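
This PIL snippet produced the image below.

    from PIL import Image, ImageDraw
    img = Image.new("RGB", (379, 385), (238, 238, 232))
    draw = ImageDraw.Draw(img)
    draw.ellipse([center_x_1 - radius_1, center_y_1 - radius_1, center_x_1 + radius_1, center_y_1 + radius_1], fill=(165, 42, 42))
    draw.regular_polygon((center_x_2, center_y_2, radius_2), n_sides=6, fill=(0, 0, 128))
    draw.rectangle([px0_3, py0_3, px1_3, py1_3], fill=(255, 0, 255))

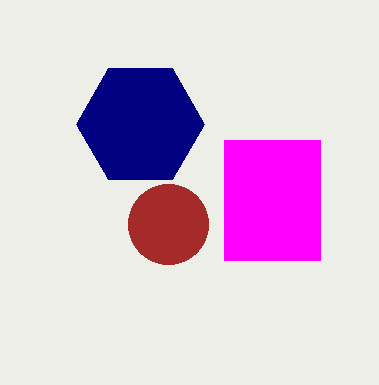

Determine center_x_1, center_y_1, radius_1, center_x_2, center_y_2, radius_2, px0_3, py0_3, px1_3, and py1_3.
center_x_1 = 168
center_y_1 = 224
radius_1 = 40
center_x_2 = 140
center_y_2 = 124
radius_2 = 64
px0_3 = 224
py0_3 = 140
px1_3 = 320
py1_3 = 260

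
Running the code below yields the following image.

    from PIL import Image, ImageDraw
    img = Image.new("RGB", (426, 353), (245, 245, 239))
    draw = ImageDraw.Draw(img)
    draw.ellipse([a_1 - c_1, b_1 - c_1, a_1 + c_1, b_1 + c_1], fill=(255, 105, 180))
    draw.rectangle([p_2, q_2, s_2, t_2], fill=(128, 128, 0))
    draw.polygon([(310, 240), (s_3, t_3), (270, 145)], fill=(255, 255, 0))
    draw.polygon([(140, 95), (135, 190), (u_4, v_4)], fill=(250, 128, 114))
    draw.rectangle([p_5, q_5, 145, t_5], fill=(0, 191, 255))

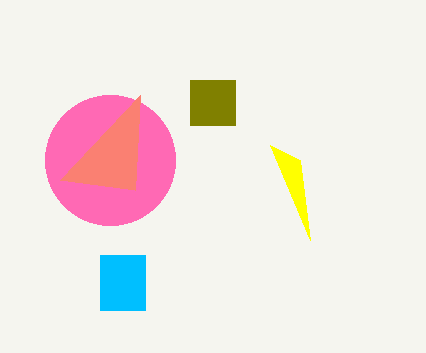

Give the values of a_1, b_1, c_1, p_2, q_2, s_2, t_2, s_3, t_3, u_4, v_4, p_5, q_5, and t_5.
a_1 = 110; b_1 = 160; c_1 = 65; p_2 = 190; q_2 = 80; s_2 = 235; t_2 = 125; s_3 = 300; t_3 = 160; u_4 = 60; v_4 = 180; p_5 = 100; q_5 = 255; t_5 = 310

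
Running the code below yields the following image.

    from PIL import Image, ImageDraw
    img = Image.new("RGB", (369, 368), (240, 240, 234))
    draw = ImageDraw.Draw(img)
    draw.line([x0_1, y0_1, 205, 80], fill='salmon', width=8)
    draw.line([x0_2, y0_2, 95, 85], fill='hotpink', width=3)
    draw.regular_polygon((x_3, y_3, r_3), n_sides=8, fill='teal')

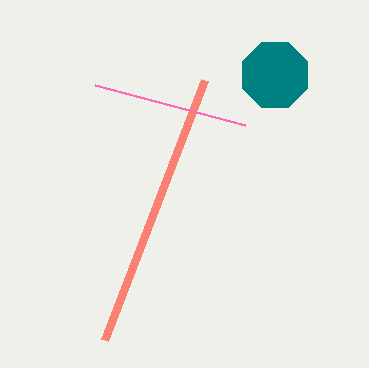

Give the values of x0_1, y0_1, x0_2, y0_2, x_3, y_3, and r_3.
x0_1 = 105
y0_1 = 340
x0_2 = 245
y0_2 = 125
x_3 = 275
y_3 = 75
r_3 = 35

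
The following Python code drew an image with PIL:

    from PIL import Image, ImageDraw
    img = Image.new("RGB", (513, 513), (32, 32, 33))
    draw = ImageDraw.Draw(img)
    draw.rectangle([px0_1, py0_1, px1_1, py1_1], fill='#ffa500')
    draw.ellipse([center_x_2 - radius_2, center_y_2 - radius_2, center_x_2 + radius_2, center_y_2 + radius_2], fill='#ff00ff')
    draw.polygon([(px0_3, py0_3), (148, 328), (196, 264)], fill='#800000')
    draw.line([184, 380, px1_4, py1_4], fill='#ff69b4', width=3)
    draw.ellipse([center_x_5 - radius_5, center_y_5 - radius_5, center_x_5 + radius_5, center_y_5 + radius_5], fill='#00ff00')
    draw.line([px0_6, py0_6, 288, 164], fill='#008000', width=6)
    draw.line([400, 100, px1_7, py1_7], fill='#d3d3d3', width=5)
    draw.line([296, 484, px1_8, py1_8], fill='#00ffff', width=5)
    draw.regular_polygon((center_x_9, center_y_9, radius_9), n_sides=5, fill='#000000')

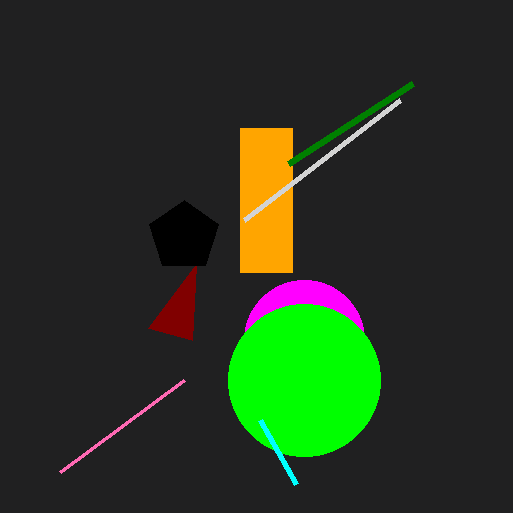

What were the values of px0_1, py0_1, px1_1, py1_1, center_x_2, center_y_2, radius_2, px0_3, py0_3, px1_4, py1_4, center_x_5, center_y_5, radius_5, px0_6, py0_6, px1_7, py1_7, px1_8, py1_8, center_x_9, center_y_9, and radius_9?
px0_1 = 240; py0_1 = 128; px1_1 = 292; py1_1 = 272; center_x_2 = 304; center_y_2 = 340; radius_2 = 60; px0_3 = 192; py0_3 = 340; px1_4 = 60; py1_4 = 472; center_x_5 = 304; center_y_5 = 380; radius_5 = 76; px0_6 = 412; py0_6 = 84; px1_7 = 244; py1_7 = 220; px1_8 = 260; py1_8 = 420; center_x_9 = 184; center_y_9 = 236; radius_9 = 36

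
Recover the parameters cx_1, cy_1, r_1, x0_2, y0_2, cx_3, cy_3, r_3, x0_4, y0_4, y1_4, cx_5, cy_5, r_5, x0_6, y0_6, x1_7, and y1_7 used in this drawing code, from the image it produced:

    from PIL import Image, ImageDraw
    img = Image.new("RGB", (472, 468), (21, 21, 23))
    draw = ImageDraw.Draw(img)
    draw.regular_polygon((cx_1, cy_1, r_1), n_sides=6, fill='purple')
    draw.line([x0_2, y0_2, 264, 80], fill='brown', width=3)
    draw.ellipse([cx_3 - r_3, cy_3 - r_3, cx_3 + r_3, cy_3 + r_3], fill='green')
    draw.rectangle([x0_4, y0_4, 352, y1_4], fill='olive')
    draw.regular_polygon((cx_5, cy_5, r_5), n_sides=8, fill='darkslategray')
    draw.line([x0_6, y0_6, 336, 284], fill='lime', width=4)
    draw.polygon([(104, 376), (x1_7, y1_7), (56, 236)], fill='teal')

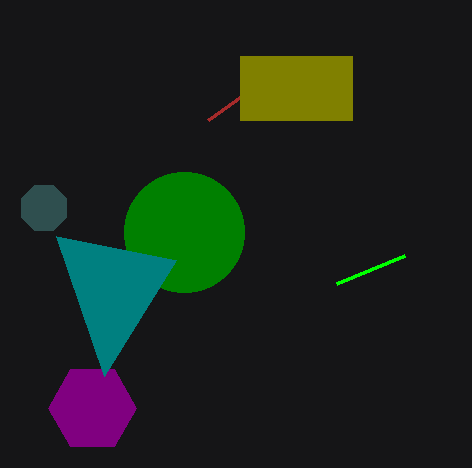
cx_1 = 92
cy_1 = 408
r_1 = 44
x0_2 = 208
y0_2 = 120
cx_3 = 184
cy_3 = 232
r_3 = 60
x0_4 = 240
y0_4 = 56
y1_4 = 120
cx_5 = 44
cy_5 = 208
r_5 = 24
x0_6 = 404
y0_6 = 256
x1_7 = 176
y1_7 = 260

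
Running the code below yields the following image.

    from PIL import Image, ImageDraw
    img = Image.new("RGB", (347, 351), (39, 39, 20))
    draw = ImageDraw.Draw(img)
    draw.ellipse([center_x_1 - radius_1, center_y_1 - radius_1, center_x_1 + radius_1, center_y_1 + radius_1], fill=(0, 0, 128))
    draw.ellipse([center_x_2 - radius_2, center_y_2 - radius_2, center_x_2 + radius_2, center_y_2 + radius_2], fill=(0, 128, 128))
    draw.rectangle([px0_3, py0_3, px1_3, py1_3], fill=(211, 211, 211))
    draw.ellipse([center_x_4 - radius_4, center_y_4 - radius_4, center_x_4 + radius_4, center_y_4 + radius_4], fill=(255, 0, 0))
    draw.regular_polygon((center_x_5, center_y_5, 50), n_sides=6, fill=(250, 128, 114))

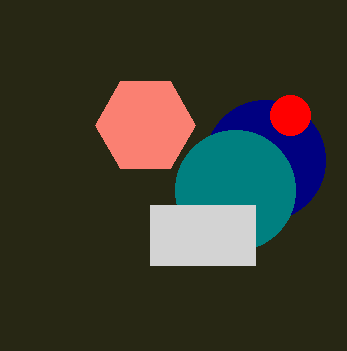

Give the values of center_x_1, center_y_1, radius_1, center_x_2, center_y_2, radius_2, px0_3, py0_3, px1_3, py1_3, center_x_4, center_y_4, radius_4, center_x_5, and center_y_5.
center_x_1 = 265; center_y_1 = 160; radius_1 = 60; center_x_2 = 235; center_y_2 = 190; radius_2 = 60; px0_3 = 150; py0_3 = 205; px1_3 = 255; py1_3 = 265; center_x_4 = 290; center_y_4 = 115; radius_4 = 20; center_x_5 = 145; center_y_5 = 125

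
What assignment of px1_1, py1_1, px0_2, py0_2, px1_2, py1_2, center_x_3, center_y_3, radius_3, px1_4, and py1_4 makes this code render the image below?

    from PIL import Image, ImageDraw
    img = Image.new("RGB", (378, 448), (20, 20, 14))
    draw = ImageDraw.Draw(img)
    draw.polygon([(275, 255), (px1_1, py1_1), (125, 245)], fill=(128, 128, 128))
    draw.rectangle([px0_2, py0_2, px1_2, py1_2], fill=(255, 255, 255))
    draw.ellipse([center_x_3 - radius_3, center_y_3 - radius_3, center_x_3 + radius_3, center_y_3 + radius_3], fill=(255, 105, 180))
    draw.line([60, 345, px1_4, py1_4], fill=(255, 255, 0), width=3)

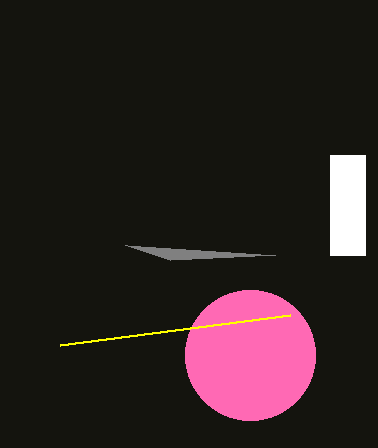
px1_1 = 170, py1_1 = 260, px0_2 = 330, py0_2 = 155, px1_2 = 365, py1_2 = 255, center_x_3 = 250, center_y_3 = 355, radius_3 = 65, px1_4 = 290, py1_4 = 315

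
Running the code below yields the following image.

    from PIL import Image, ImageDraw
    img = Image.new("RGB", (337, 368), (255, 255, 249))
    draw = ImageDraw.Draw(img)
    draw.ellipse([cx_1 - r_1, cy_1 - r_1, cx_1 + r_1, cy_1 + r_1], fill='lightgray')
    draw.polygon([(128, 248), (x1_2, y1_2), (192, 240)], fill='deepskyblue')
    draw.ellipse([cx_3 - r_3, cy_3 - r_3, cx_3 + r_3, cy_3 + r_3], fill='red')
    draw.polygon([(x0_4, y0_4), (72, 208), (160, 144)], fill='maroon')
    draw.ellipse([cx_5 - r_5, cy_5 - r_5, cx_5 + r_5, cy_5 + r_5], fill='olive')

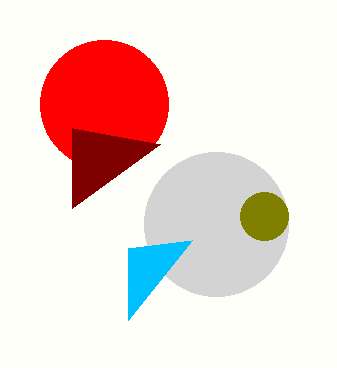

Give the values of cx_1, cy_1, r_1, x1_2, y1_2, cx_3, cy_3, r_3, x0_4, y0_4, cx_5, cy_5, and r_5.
cx_1 = 216
cy_1 = 224
r_1 = 72
x1_2 = 128
y1_2 = 320
cx_3 = 104
cy_3 = 104
r_3 = 64
x0_4 = 72
y0_4 = 128
cx_5 = 264
cy_5 = 216
r_5 = 24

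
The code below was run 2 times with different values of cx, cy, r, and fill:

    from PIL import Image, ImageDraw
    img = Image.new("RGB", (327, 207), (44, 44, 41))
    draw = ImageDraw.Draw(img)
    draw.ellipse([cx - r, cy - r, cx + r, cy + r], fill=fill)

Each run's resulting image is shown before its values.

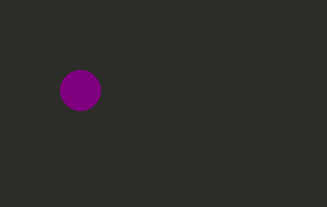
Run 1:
cx = 80
cy = 90
r = 20
fill = 'purple'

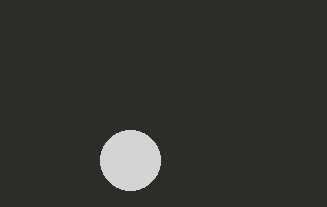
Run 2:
cx = 130
cy = 160
r = 30
fill = 'lightgray'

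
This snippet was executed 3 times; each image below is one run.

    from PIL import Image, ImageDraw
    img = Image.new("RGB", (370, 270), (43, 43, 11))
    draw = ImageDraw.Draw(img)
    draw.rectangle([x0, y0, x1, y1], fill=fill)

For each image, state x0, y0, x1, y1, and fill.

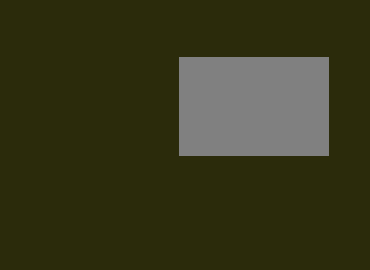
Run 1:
x0 = 179
y0 = 57
x1 = 328
y1 = 155
fill = 'gray'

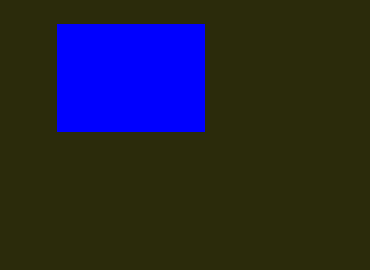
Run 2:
x0 = 57; y0 = 24; x1 = 204; y1 = 131; fill = 'blue'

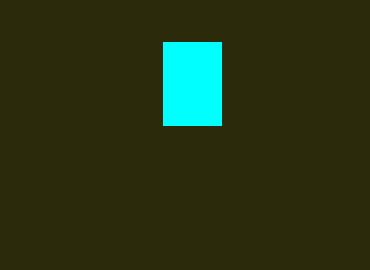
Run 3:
x0 = 163; y0 = 42; x1 = 221; y1 = 125; fill = 'cyan'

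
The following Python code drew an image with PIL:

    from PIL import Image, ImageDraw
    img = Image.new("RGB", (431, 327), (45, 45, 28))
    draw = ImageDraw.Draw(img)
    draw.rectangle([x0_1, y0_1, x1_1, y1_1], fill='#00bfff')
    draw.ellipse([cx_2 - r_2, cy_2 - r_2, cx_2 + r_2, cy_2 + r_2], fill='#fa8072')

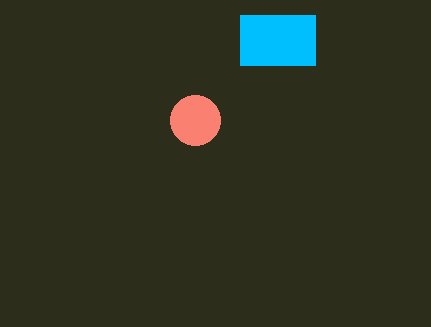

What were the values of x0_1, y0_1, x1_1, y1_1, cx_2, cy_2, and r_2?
x0_1 = 240
y0_1 = 15
x1_1 = 315
y1_1 = 65
cx_2 = 195
cy_2 = 120
r_2 = 25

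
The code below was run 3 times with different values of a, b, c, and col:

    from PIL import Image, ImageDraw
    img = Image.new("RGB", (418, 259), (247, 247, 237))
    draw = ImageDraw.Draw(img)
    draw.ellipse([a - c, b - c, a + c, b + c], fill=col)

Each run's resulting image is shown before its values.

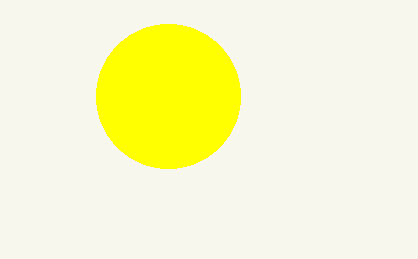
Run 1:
a = 168, b = 96, c = 72, col = 'yellow'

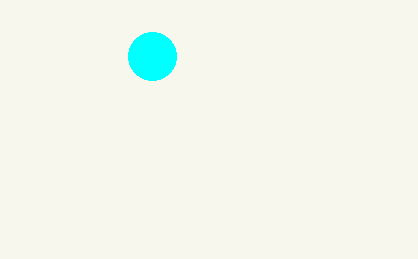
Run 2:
a = 152; b = 56; c = 24; col = 'cyan'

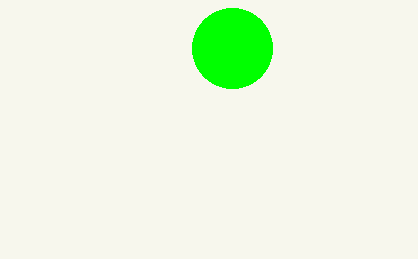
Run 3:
a = 232
b = 48
c = 40
col = 'lime'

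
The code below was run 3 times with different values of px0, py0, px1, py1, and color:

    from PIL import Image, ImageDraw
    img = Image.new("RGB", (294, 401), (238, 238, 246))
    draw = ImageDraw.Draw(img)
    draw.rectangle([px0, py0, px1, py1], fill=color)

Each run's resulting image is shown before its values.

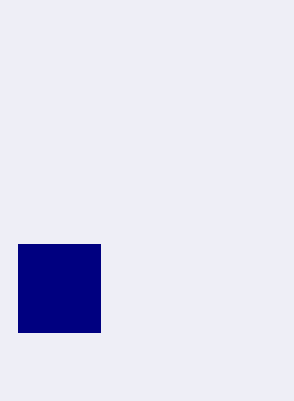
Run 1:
px0 = 18, py0 = 244, px1 = 100, py1 = 332, color = 'navy'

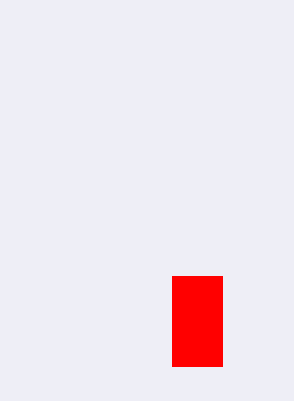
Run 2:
px0 = 172
py0 = 276
px1 = 222
py1 = 366
color = 'red'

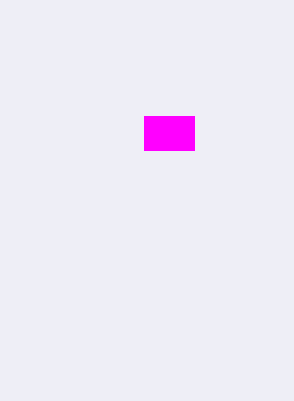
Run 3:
px0 = 144; py0 = 116; px1 = 194; py1 = 150; color = 'magenta'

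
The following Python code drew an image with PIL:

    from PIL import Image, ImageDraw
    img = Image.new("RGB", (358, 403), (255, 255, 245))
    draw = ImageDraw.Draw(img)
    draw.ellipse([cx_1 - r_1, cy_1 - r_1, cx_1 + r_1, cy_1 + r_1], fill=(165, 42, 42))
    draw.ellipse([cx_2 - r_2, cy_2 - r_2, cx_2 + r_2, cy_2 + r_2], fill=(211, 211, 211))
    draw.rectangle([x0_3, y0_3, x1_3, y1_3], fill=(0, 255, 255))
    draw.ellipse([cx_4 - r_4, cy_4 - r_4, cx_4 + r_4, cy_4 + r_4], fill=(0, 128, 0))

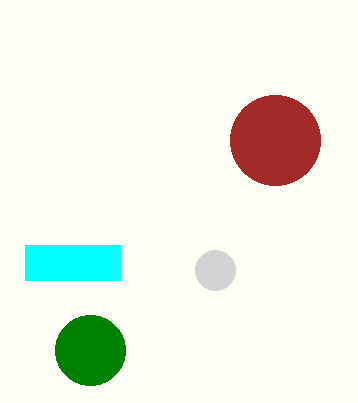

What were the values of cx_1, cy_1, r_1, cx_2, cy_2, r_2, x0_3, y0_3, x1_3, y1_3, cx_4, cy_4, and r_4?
cx_1 = 275
cy_1 = 140
r_1 = 45
cx_2 = 215
cy_2 = 270
r_2 = 20
x0_3 = 25
y0_3 = 245
x1_3 = 120
y1_3 = 280
cx_4 = 90
cy_4 = 350
r_4 = 35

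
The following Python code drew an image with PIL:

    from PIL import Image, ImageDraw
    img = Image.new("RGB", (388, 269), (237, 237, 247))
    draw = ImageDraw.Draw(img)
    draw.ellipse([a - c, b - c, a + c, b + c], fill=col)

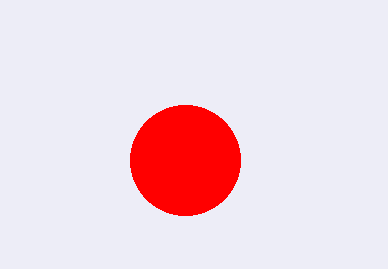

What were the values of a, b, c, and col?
a = 185, b = 160, c = 55, col = 'red'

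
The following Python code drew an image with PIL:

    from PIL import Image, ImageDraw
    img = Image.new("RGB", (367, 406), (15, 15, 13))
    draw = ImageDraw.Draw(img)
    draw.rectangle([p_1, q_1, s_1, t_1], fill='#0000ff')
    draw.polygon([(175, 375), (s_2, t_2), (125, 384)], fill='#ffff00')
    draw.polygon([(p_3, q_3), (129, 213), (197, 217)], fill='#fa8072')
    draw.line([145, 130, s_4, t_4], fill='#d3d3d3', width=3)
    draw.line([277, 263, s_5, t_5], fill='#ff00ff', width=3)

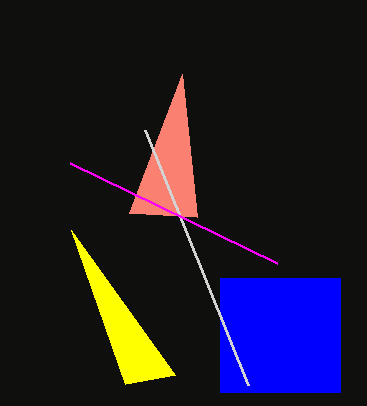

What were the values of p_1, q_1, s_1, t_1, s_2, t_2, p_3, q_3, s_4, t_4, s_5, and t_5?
p_1 = 220; q_1 = 278; s_1 = 340; t_1 = 392; s_2 = 71; t_2 = 230; p_3 = 182; q_3 = 74; s_4 = 248; t_4 = 385; s_5 = 70; t_5 = 163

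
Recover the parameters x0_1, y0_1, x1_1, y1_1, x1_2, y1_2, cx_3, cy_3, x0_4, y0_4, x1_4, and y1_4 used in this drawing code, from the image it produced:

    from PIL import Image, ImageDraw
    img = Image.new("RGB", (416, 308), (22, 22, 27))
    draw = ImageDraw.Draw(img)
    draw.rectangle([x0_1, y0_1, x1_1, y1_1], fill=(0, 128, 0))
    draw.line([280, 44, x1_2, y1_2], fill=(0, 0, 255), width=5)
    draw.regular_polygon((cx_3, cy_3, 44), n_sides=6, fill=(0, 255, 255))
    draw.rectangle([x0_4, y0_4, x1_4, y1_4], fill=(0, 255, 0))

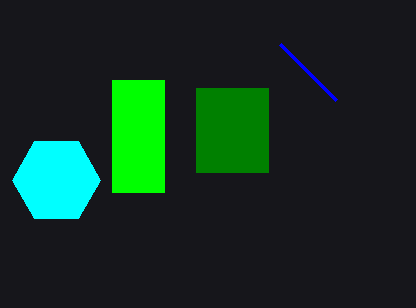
x0_1 = 196
y0_1 = 88
x1_1 = 268
y1_1 = 172
x1_2 = 336
y1_2 = 100
cx_3 = 56
cy_3 = 180
x0_4 = 112
y0_4 = 80
x1_4 = 164
y1_4 = 192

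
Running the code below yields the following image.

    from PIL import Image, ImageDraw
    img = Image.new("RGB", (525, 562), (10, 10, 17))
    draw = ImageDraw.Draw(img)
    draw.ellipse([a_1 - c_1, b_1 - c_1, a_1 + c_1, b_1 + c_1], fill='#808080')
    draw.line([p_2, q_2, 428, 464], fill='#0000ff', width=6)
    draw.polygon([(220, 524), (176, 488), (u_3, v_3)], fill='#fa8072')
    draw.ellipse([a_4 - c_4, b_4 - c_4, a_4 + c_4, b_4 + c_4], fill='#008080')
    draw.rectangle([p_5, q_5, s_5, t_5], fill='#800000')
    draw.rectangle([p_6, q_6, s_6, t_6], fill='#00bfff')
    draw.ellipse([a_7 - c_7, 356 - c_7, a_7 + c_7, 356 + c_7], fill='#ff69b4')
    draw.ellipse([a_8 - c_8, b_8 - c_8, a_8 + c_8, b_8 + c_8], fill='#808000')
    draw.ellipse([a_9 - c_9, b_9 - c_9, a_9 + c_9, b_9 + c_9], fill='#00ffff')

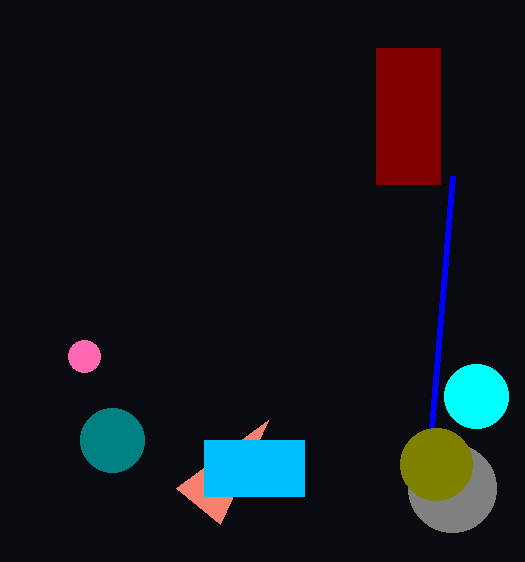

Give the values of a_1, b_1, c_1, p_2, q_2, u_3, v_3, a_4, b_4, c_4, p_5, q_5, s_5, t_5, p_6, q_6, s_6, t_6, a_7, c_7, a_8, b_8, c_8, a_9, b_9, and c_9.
a_1 = 452, b_1 = 488, c_1 = 44, p_2 = 452, q_2 = 176, u_3 = 268, v_3 = 420, a_4 = 112, b_4 = 440, c_4 = 32, p_5 = 376, q_5 = 48, s_5 = 440, t_5 = 184, p_6 = 204, q_6 = 440, s_6 = 304, t_6 = 496, a_7 = 84, c_7 = 16, a_8 = 436, b_8 = 464, c_8 = 36, a_9 = 476, b_9 = 396, c_9 = 32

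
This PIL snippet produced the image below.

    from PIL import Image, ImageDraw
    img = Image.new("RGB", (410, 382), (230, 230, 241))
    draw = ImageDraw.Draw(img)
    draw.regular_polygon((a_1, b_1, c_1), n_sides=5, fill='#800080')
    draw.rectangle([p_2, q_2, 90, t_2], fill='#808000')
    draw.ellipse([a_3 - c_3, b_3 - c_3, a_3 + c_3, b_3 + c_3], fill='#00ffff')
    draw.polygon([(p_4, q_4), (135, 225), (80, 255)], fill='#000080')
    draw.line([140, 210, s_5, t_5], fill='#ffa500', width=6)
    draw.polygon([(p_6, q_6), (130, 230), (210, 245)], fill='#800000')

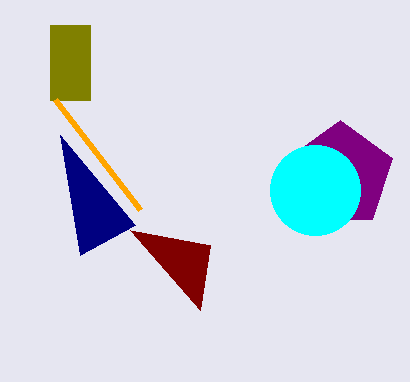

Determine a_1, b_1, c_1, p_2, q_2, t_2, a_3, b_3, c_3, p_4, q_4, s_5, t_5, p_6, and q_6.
a_1 = 340; b_1 = 175; c_1 = 55; p_2 = 50; q_2 = 25; t_2 = 100; a_3 = 315; b_3 = 190; c_3 = 45; p_4 = 60; q_4 = 135; s_5 = 55; t_5 = 100; p_6 = 200; q_6 = 310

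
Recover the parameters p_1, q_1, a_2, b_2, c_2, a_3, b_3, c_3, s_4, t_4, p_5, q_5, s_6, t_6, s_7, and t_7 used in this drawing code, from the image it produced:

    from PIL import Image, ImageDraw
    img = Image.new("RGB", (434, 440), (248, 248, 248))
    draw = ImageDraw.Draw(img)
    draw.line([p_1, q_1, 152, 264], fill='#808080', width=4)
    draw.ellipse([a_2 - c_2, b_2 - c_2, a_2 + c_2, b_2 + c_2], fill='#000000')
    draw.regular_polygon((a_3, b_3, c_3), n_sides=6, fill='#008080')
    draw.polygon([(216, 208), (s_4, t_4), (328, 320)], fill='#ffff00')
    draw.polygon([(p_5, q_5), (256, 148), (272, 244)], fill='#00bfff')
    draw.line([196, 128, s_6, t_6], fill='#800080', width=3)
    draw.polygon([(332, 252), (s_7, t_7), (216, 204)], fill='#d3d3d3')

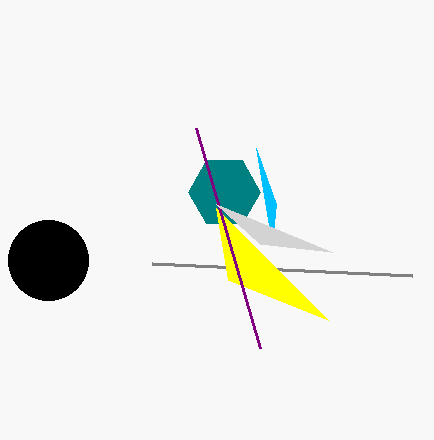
p_1 = 412
q_1 = 276
a_2 = 48
b_2 = 260
c_2 = 40
a_3 = 224
b_3 = 192
c_3 = 36
s_4 = 228
t_4 = 280
p_5 = 276
q_5 = 204
s_6 = 260
t_6 = 348
s_7 = 260
t_7 = 244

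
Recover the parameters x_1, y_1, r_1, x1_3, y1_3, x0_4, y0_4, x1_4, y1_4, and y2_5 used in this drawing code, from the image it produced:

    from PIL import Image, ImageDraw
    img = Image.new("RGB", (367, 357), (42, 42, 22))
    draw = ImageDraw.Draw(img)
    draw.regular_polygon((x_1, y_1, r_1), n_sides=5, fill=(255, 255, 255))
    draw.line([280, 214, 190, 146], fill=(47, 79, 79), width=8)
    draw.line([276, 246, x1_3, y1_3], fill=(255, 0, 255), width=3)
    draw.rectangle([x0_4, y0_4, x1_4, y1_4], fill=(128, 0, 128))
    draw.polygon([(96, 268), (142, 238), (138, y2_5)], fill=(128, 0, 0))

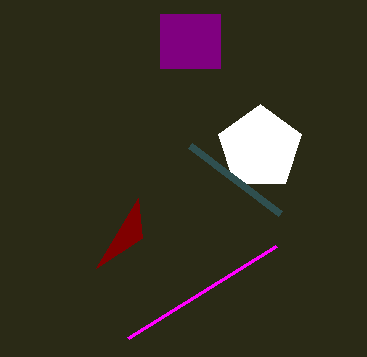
x_1 = 260
y_1 = 148
r_1 = 44
x1_3 = 128
y1_3 = 338
x0_4 = 160
y0_4 = 14
x1_4 = 220
y1_4 = 68
y2_5 = 198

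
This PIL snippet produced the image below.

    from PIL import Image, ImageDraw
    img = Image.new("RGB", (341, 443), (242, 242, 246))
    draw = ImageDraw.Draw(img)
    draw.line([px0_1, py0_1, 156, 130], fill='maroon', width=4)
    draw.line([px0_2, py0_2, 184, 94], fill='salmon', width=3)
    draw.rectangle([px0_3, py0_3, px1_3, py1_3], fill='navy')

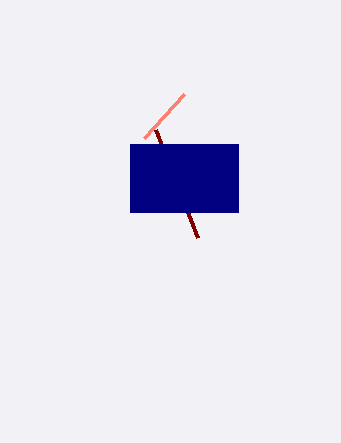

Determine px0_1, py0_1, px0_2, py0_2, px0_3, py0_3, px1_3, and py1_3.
px0_1 = 198
py0_1 = 238
px0_2 = 144
py0_2 = 138
px0_3 = 130
py0_3 = 144
px1_3 = 238
py1_3 = 212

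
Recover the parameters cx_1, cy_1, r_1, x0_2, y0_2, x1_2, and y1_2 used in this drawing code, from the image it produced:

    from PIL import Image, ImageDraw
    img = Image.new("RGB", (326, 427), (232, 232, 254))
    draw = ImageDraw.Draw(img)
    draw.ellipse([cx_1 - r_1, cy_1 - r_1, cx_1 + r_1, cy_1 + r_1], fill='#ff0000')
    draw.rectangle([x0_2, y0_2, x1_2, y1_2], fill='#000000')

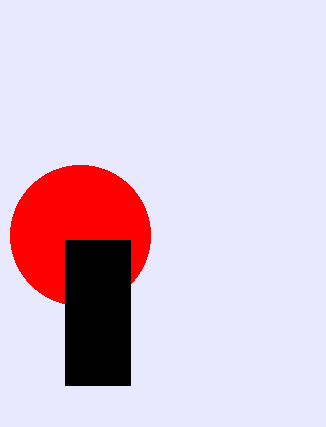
cx_1 = 80, cy_1 = 235, r_1 = 70, x0_2 = 65, y0_2 = 240, x1_2 = 130, y1_2 = 385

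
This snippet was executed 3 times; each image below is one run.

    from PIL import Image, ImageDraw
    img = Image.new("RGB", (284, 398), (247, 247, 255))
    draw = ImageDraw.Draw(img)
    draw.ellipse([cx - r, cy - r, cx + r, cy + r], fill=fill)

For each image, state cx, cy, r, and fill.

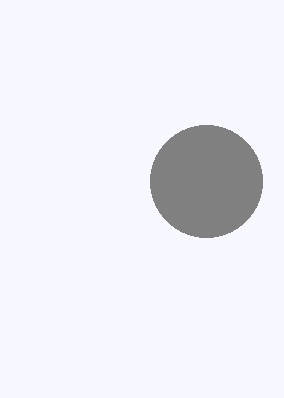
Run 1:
cx = 206
cy = 181
r = 56
fill = 'gray'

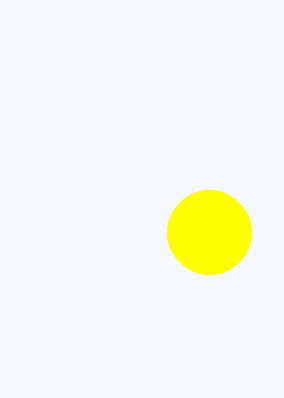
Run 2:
cx = 209; cy = 232; r = 42; fill = 'yellow'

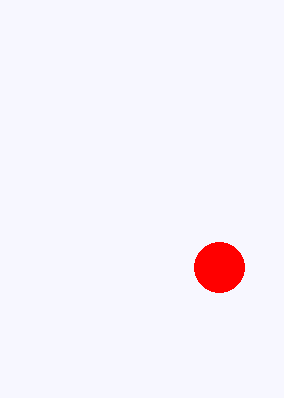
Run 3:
cx = 219; cy = 267; r = 25; fill = 'red'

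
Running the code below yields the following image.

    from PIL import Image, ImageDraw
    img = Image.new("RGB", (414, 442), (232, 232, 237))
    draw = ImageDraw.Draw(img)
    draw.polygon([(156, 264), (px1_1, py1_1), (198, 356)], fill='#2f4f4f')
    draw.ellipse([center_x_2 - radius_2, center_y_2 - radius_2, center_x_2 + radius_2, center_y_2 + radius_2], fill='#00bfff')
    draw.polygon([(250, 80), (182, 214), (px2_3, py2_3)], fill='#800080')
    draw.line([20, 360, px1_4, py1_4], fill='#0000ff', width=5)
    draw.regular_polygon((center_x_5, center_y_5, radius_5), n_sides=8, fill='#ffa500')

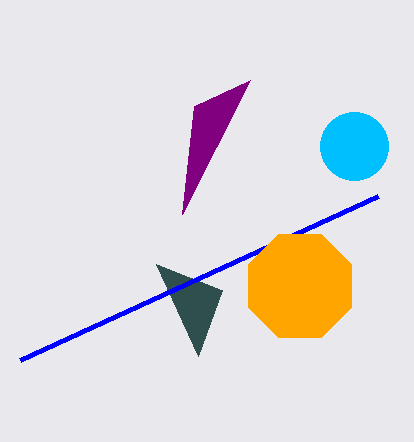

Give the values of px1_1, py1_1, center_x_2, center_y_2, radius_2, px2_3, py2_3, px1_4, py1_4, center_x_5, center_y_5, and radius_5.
px1_1 = 222
py1_1 = 290
center_x_2 = 354
center_y_2 = 146
radius_2 = 34
px2_3 = 194
py2_3 = 106
px1_4 = 378
py1_4 = 196
center_x_5 = 300
center_y_5 = 286
radius_5 = 56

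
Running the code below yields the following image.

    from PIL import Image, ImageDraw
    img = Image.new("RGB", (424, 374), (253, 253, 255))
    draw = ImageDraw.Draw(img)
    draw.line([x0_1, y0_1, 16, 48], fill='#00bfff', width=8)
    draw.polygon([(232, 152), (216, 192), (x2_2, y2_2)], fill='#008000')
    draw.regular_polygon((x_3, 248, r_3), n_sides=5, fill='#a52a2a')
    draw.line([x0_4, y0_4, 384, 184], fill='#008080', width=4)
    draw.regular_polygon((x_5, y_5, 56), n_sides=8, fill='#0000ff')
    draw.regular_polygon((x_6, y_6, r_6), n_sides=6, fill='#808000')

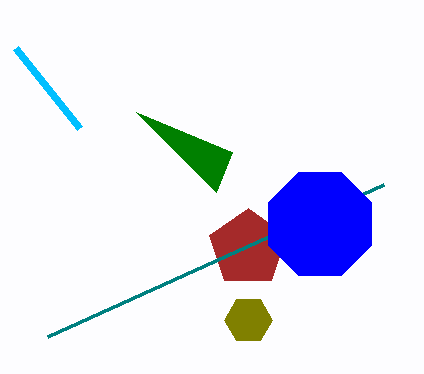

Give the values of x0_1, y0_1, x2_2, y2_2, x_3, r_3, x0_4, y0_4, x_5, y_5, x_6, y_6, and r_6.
x0_1 = 80, y0_1 = 128, x2_2 = 136, y2_2 = 112, x_3 = 248, r_3 = 40, x0_4 = 48, y0_4 = 336, x_5 = 320, y_5 = 224, x_6 = 248, y_6 = 320, r_6 = 24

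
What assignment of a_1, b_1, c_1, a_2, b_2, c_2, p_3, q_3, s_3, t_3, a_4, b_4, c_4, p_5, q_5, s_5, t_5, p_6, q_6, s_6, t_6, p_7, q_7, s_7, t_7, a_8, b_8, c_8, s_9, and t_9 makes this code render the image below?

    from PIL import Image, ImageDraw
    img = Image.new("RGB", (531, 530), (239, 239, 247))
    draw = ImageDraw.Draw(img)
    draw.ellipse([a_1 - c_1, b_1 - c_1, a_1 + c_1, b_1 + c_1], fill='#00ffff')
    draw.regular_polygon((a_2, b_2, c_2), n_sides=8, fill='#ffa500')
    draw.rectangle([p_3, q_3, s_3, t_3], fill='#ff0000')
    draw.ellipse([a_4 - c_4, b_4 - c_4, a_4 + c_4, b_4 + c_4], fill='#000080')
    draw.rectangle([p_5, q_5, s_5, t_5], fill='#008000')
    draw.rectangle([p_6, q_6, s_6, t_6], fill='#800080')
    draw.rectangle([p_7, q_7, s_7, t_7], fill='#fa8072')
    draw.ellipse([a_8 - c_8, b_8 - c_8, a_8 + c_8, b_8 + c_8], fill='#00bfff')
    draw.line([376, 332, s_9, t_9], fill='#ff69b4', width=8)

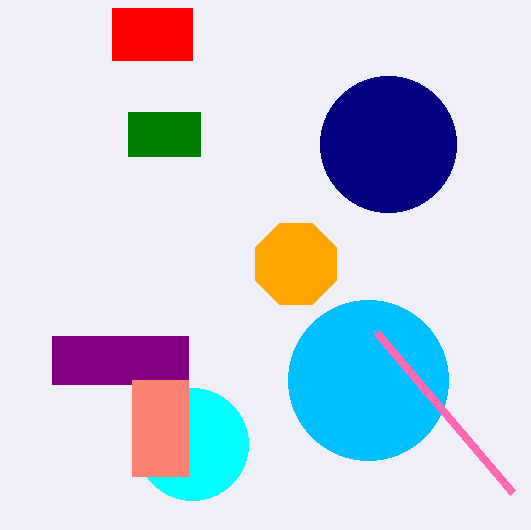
a_1 = 192; b_1 = 444; c_1 = 56; a_2 = 296; b_2 = 264; c_2 = 44; p_3 = 112; q_3 = 8; s_3 = 192; t_3 = 60; a_4 = 388; b_4 = 144; c_4 = 68; p_5 = 128; q_5 = 112; s_5 = 200; t_5 = 156; p_6 = 52; q_6 = 336; s_6 = 188; t_6 = 384; p_7 = 132; q_7 = 380; s_7 = 188; t_7 = 476; a_8 = 368; b_8 = 380; c_8 = 80; s_9 = 512; t_9 = 492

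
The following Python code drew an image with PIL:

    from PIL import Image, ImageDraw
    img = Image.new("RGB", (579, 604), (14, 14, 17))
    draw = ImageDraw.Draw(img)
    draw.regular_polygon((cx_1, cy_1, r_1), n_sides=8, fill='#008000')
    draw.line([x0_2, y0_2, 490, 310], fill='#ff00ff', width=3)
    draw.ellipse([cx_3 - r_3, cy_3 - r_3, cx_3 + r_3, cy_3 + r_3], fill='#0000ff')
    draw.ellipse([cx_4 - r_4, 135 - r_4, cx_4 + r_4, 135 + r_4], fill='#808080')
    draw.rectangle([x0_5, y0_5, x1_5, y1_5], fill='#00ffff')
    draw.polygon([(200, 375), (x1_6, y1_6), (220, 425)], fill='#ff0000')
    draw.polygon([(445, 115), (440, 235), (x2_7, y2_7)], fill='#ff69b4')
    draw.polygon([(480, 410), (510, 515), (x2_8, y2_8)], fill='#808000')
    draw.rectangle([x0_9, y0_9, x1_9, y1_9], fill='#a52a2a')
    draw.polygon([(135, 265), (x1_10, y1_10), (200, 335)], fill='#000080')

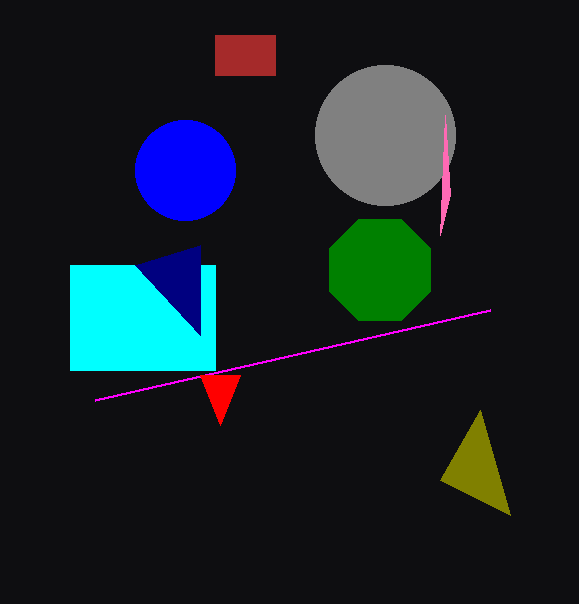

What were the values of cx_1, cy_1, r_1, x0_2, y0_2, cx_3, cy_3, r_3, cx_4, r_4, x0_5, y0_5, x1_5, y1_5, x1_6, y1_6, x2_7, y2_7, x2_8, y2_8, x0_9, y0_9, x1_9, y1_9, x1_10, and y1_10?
cx_1 = 380, cy_1 = 270, r_1 = 55, x0_2 = 95, y0_2 = 400, cx_3 = 185, cy_3 = 170, r_3 = 50, cx_4 = 385, r_4 = 70, x0_5 = 70, y0_5 = 265, x1_5 = 215, y1_5 = 370, x1_6 = 240, y1_6 = 375, x2_7 = 450, y2_7 = 195, x2_8 = 440, y2_8 = 480, x0_9 = 215, y0_9 = 35, x1_9 = 275, y1_9 = 75, x1_10 = 200, y1_10 = 245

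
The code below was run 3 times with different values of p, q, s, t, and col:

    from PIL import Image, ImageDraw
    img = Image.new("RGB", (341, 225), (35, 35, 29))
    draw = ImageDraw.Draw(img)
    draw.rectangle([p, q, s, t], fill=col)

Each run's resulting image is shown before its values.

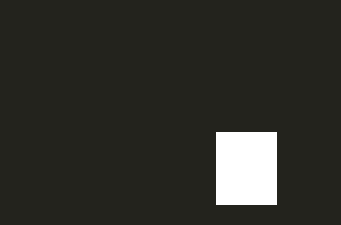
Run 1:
p = 216, q = 132, s = 276, t = 204, col = 'white'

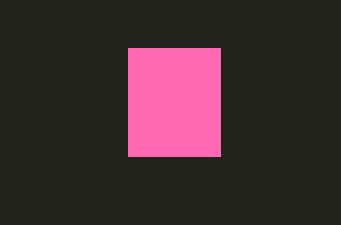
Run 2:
p = 128
q = 48
s = 220
t = 156
col = 'hotpink'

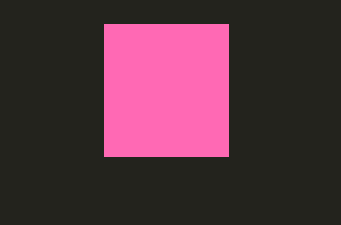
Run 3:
p = 104; q = 24; s = 228; t = 156; col = 'hotpink'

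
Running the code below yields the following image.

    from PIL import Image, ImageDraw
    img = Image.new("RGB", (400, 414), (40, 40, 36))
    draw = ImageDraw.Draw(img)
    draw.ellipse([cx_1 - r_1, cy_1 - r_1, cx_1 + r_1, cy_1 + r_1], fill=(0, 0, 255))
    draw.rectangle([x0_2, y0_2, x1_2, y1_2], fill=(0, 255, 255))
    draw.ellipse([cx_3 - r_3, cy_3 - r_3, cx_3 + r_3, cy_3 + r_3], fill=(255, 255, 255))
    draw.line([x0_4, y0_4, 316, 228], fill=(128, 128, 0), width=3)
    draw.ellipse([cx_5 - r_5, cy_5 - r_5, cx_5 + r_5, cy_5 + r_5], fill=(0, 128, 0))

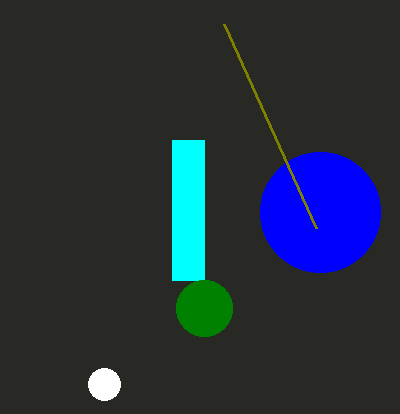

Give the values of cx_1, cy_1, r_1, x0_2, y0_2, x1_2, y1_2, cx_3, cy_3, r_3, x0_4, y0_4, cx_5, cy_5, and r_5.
cx_1 = 320
cy_1 = 212
r_1 = 60
x0_2 = 172
y0_2 = 140
x1_2 = 204
y1_2 = 280
cx_3 = 104
cy_3 = 384
r_3 = 16
x0_4 = 224
y0_4 = 24
cx_5 = 204
cy_5 = 308
r_5 = 28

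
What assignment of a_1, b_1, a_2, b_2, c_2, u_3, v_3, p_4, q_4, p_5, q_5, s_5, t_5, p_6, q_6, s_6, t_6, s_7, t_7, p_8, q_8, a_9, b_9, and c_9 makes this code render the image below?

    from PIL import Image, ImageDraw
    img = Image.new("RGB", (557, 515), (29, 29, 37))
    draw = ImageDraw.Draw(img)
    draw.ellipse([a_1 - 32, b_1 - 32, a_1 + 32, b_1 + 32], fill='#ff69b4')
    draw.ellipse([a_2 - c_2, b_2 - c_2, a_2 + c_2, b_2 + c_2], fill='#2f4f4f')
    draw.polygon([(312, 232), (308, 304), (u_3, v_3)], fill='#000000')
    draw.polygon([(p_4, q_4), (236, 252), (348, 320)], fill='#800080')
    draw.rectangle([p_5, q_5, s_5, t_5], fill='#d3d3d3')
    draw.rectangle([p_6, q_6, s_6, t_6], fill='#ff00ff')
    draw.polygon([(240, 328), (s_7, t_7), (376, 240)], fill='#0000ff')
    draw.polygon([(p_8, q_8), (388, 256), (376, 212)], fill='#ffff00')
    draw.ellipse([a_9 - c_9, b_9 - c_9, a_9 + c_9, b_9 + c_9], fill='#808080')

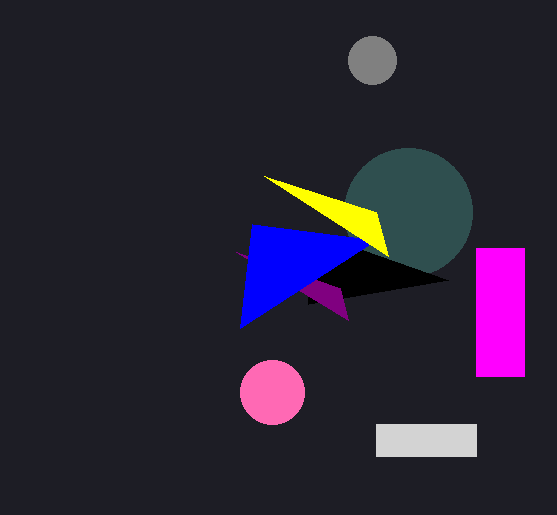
a_1 = 272, b_1 = 392, a_2 = 408, b_2 = 212, c_2 = 64, u_3 = 448, v_3 = 280, p_4 = 340, q_4 = 288, p_5 = 376, q_5 = 424, s_5 = 476, t_5 = 456, p_6 = 476, q_6 = 248, s_6 = 524, t_6 = 376, s_7 = 252, t_7 = 224, p_8 = 264, q_8 = 176, a_9 = 372, b_9 = 60, c_9 = 24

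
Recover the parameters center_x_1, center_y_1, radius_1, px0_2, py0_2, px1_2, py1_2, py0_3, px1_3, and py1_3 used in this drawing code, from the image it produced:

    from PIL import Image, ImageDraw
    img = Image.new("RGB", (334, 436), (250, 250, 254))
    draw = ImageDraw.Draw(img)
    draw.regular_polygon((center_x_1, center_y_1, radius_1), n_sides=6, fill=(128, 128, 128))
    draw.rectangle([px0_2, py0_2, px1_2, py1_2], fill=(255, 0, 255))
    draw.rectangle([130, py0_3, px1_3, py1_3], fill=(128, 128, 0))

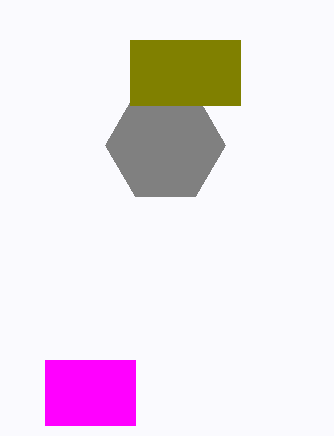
center_x_1 = 165, center_y_1 = 145, radius_1 = 60, px0_2 = 45, py0_2 = 360, px1_2 = 135, py1_2 = 425, py0_3 = 40, px1_3 = 240, py1_3 = 105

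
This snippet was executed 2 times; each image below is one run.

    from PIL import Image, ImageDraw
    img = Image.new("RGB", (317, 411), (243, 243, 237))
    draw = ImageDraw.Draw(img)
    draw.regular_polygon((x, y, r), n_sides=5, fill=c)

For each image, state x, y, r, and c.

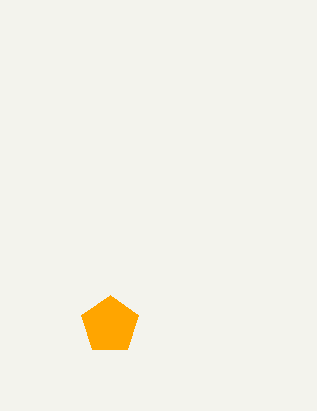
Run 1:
x = 110
y = 325
r = 30
c = 'orange'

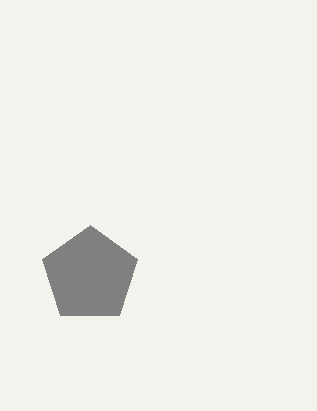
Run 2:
x = 90, y = 275, r = 50, c = 'gray'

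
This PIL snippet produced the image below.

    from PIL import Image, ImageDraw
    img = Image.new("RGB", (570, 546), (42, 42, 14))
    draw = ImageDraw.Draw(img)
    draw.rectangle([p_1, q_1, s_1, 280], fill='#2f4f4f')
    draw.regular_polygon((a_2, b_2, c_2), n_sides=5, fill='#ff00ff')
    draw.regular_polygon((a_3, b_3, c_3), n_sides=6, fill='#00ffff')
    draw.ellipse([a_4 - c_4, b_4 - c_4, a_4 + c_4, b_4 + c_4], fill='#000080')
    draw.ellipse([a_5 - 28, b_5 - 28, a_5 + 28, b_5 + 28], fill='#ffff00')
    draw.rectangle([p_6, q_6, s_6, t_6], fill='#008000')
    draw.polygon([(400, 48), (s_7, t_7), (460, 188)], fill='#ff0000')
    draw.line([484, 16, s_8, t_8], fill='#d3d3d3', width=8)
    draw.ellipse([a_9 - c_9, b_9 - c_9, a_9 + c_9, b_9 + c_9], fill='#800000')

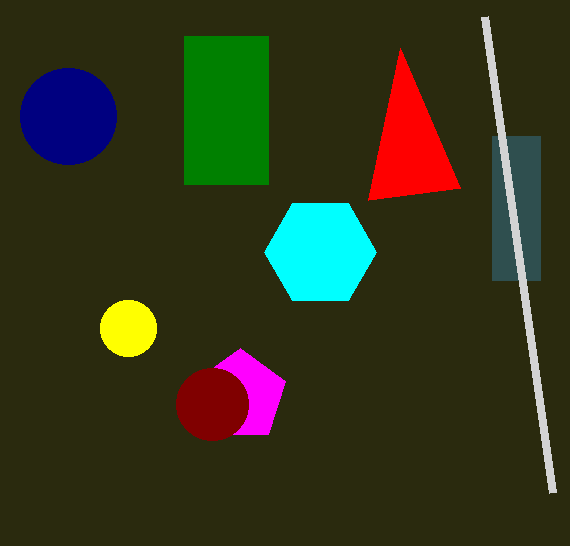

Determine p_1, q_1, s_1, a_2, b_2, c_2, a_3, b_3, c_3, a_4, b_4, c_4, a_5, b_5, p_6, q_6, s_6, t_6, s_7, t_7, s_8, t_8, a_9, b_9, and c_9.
p_1 = 492
q_1 = 136
s_1 = 540
a_2 = 240
b_2 = 396
c_2 = 48
a_3 = 320
b_3 = 252
c_3 = 56
a_4 = 68
b_4 = 116
c_4 = 48
a_5 = 128
b_5 = 328
p_6 = 184
q_6 = 36
s_6 = 268
t_6 = 184
s_7 = 368
t_7 = 200
s_8 = 552
t_8 = 492
a_9 = 212
b_9 = 404
c_9 = 36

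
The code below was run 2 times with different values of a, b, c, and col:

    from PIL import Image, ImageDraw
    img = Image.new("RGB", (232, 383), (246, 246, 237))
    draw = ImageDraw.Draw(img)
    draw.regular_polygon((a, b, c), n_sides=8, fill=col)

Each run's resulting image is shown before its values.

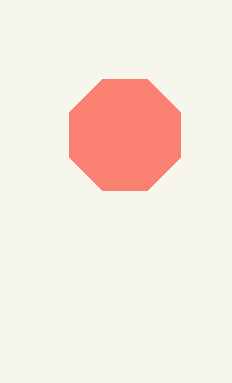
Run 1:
a = 125, b = 135, c = 60, col = 'salmon'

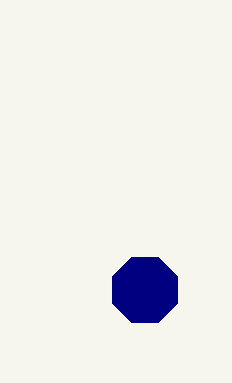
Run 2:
a = 145; b = 290; c = 35; col = 'navy'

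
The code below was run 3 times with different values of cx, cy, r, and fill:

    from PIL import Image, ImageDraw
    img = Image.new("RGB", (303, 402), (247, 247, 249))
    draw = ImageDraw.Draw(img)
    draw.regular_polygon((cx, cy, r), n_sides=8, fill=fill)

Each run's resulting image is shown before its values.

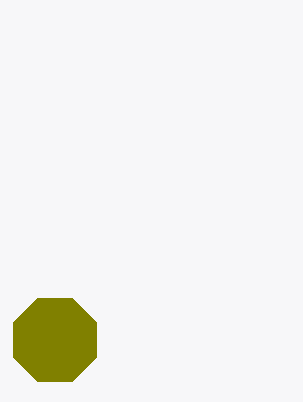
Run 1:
cx = 55
cy = 340
r = 45
fill = 'olive'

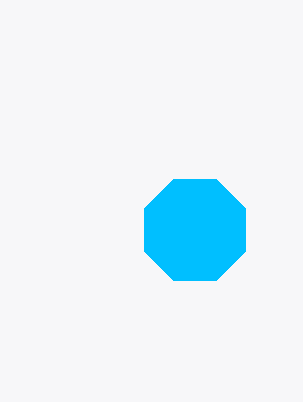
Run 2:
cx = 195; cy = 230; r = 55; fill = 'deepskyblue'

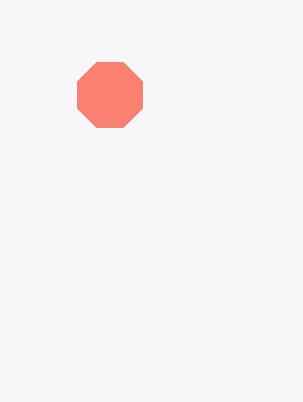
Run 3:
cx = 110; cy = 95; r = 35; fill = 'salmon'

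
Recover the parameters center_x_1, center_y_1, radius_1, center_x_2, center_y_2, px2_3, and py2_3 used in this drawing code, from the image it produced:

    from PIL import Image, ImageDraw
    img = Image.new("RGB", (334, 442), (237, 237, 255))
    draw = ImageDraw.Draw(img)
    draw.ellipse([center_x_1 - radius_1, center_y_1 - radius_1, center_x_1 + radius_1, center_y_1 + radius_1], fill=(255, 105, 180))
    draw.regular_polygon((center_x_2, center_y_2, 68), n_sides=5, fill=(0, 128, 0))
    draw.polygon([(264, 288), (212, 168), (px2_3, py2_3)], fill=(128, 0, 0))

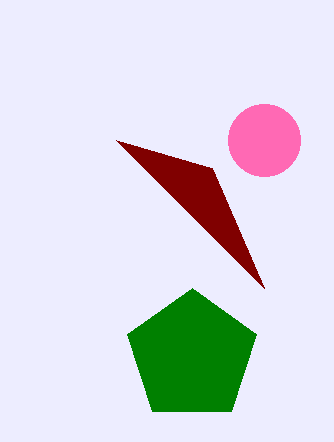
center_x_1 = 264; center_y_1 = 140; radius_1 = 36; center_x_2 = 192; center_y_2 = 356; px2_3 = 116; py2_3 = 140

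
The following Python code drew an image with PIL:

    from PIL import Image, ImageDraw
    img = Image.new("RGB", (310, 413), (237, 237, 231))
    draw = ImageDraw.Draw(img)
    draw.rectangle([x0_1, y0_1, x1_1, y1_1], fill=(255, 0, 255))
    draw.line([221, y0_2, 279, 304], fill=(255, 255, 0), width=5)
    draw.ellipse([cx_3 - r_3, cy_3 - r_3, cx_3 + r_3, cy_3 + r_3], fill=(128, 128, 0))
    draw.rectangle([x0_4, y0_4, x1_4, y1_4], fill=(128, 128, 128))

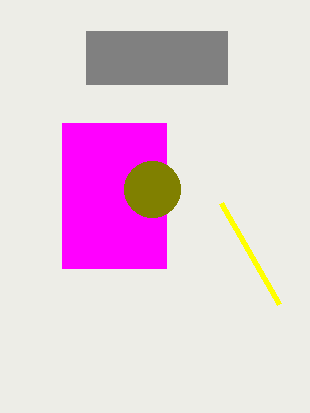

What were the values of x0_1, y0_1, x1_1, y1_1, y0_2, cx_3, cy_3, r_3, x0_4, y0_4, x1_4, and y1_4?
x0_1 = 62, y0_1 = 123, x1_1 = 166, y1_1 = 268, y0_2 = 203, cx_3 = 152, cy_3 = 189, r_3 = 28, x0_4 = 86, y0_4 = 31, x1_4 = 227, y1_4 = 84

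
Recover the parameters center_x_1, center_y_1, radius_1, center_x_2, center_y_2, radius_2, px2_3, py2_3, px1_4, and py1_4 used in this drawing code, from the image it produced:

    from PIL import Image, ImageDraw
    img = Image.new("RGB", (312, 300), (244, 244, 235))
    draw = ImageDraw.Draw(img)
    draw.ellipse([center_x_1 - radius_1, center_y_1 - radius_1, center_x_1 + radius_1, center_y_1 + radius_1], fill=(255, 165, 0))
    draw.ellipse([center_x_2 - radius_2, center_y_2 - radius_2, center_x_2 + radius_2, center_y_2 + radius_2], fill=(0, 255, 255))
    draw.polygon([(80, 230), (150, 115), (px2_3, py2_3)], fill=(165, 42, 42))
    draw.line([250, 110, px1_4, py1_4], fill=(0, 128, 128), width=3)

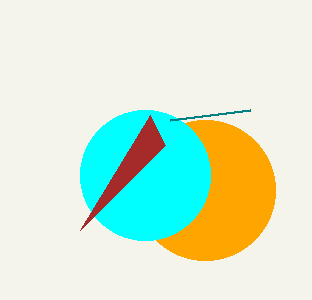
center_x_1 = 205, center_y_1 = 190, radius_1 = 70, center_x_2 = 145, center_y_2 = 175, radius_2 = 65, px2_3 = 165, py2_3 = 145, px1_4 = 170, py1_4 = 120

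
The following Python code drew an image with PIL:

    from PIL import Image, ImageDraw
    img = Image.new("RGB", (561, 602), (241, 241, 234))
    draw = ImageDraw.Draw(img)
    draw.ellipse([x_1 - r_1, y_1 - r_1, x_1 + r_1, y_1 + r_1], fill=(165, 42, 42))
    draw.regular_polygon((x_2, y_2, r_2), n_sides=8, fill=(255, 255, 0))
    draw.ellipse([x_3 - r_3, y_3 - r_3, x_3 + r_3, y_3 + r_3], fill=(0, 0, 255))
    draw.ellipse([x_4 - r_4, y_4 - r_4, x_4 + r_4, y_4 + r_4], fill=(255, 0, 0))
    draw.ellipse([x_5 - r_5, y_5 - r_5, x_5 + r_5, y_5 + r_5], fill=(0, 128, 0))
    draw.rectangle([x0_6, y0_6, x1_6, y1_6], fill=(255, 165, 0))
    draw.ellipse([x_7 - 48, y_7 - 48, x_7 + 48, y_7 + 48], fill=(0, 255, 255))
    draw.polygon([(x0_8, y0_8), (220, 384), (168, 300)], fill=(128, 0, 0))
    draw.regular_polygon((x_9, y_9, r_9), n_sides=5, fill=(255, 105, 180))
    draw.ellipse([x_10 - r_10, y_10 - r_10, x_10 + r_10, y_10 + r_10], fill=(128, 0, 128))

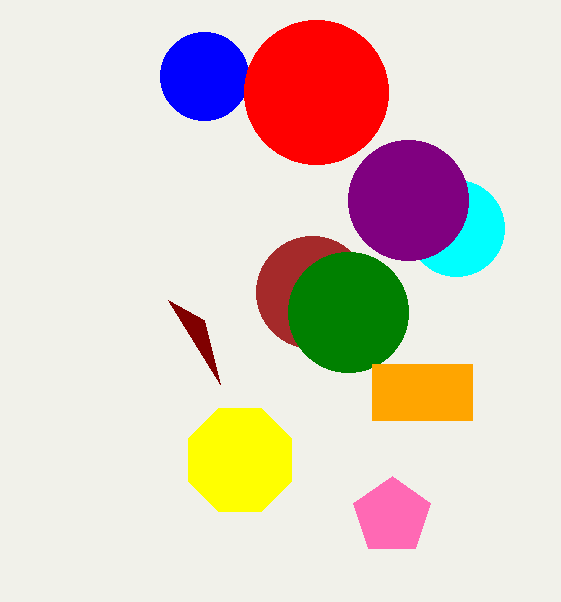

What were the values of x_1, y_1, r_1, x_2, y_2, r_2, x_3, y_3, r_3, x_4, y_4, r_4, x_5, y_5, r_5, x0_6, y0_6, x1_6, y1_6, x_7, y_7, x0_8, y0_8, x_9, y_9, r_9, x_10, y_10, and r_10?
x_1 = 312; y_1 = 292; r_1 = 56; x_2 = 240; y_2 = 460; r_2 = 56; x_3 = 204; y_3 = 76; r_3 = 44; x_4 = 316; y_4 = 92; r_4 = 72; x_5 = 348; y_5 = 312; r_5 = 60; x0_6 = 372; y0_6 = 364; x1_6 = 472; y1_6 = 420; x_7 = 456; y_7 = 228; x0_8 = 204; y0_8 = 320; x_9 = 392; y_9 = 516; r_9 = 40; x_10 = 408; y_10 = 200; r_10 = 60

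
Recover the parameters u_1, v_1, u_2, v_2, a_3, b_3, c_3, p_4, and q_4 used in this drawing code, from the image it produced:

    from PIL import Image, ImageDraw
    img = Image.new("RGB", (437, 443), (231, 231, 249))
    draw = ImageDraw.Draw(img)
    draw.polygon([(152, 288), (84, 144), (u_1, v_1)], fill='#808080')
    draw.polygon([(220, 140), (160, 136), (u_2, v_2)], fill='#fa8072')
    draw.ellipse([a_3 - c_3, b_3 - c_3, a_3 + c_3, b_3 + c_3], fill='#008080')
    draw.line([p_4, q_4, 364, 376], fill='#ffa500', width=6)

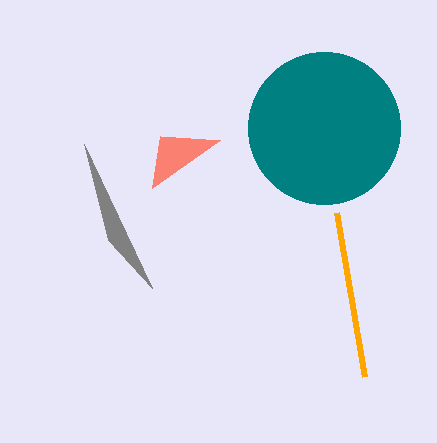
u_1 = 108, v_1 = 240, u_2 = 152, v_2 = 188, a_3 = 324, b_3 = 128, c_3 = 76, p_4 = 336, q_4 = 212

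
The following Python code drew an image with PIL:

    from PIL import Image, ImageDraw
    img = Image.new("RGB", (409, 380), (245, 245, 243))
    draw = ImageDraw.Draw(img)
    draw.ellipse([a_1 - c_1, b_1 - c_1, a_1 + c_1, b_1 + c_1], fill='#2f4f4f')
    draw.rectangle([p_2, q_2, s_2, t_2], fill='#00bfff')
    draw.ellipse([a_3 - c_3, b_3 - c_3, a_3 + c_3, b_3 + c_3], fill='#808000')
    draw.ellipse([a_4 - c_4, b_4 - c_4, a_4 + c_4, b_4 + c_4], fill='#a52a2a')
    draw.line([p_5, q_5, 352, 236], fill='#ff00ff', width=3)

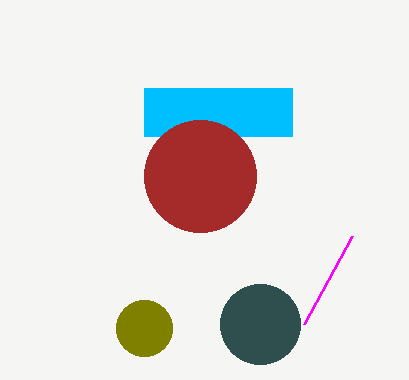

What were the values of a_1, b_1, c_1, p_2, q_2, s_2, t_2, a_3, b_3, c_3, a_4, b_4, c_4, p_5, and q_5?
a_1 = 260
b_1 = 324
c_1 = 40
p_2 = 144
q_2 = 88
s_2 = 292
t_2 = 136
a_3 = 144
b_3 = 328
c_3 = 28
a_4 = 200
b_4 = 176
c_4 = 56
p_5 = 304
q_5 = 324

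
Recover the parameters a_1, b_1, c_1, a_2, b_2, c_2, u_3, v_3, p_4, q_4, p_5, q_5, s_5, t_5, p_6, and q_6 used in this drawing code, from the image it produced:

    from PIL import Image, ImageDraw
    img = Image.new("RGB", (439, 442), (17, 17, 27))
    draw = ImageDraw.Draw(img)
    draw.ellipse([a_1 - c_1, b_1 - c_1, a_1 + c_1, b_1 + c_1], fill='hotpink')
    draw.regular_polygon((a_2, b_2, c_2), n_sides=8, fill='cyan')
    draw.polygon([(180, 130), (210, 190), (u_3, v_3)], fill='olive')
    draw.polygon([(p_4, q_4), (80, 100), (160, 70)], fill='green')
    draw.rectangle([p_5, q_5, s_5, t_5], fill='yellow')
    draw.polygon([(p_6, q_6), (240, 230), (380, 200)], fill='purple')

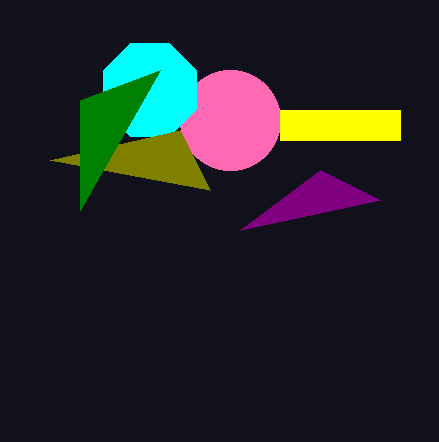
a_1 = 230; b_1 = 120; c_1 = 50; a_2 = 150; b_2 = 90; c_2 = 50; u_3 = 50; v_3 = 160; p_4 = 80; q_4 = 210; p_5 = 280; q_5 = 110; s_5 = 400; t_5 = 140; p_6 = 320; q_6 = 170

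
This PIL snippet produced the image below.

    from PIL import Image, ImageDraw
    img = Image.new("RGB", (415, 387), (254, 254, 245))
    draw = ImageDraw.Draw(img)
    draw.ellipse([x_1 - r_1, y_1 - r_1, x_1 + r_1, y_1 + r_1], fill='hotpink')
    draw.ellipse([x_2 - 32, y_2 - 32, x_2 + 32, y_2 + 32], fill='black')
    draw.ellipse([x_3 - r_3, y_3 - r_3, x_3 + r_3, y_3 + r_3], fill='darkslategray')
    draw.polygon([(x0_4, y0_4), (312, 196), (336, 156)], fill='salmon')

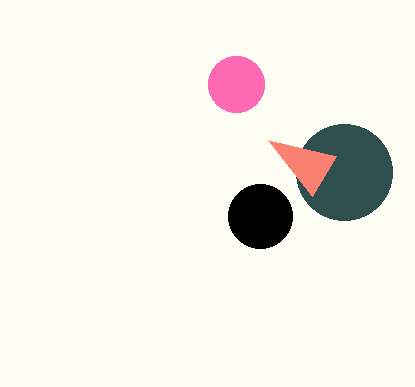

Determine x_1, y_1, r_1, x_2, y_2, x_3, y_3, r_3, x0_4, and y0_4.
x_1 = 236, y_1 = 84, r_1 = 28, x_2 = 260, y_2 = 216, x_3 = 344, y_3 = 172, r_3 = 48, x0_4 = 268, y0_4 = 140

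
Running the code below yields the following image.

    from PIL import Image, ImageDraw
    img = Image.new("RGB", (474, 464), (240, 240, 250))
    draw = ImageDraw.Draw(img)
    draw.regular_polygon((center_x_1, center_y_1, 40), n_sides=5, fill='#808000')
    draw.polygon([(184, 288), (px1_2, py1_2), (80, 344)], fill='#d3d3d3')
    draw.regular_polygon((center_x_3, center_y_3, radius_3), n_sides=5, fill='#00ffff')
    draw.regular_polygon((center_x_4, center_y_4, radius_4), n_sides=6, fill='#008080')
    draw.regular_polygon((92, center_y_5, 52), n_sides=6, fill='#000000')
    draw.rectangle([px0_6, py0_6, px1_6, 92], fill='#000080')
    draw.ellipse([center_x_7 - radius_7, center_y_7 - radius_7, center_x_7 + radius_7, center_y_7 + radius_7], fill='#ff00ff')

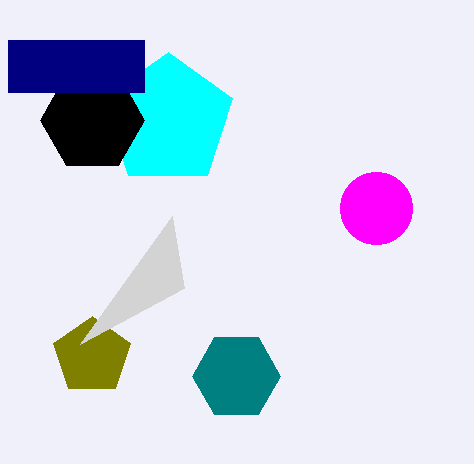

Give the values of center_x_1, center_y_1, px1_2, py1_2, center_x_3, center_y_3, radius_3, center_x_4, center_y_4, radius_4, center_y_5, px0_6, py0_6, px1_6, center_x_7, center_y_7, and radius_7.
center_x_1 = 92, center_y_1 = 356, px1_2 = 172, py1_2 = 216, center_x_3 = 168, center_y_3 = 120, radius_3 = 68, center_x_4 = 236, center_y_4 = 376, radius_4 = 44, center_y_5 = 120, px0_6 = 8, py0_6 = 40, px1_6 = 144, center_x_7 = 376, center_y_7 = 208, radius_7 = 36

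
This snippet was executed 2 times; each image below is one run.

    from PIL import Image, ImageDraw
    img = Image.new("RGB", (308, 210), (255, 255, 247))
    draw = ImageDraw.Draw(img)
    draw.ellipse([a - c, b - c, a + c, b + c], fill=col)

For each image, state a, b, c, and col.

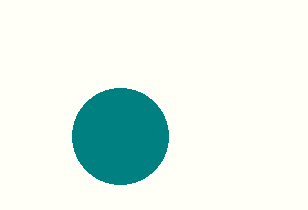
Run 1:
a = 120; b = 136; c = 48; col = 'teal'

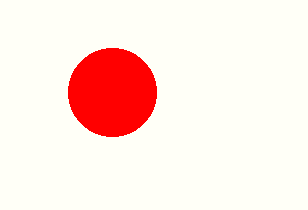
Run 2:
a = 112, b = 92, c = 44, col = 'red'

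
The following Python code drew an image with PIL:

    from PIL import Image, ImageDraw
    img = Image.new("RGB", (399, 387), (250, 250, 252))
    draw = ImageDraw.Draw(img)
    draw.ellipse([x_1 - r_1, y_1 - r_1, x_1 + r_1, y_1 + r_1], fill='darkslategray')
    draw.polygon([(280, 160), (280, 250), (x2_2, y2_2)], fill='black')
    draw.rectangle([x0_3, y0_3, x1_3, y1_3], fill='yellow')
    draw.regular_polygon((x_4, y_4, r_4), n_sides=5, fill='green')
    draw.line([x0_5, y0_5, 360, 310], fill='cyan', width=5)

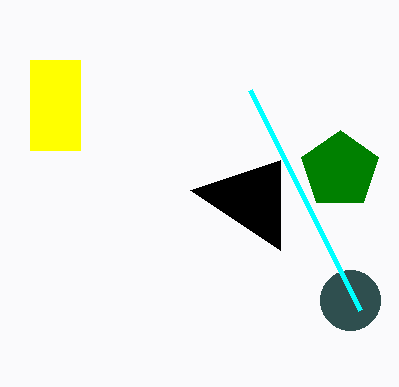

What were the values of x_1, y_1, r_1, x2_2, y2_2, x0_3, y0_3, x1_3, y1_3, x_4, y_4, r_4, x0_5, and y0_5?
x_1 = 350
y_1 = 300
r_1 = 30
x2_2 = 190
y2_2 = 190
x0_3 = 30
y0_3 = 60
x1_3 = 80
y1_3 = 150
x_4 = 340
y_4 = 170
r_4 = 40
x0_5 = 250
y0_5 = 90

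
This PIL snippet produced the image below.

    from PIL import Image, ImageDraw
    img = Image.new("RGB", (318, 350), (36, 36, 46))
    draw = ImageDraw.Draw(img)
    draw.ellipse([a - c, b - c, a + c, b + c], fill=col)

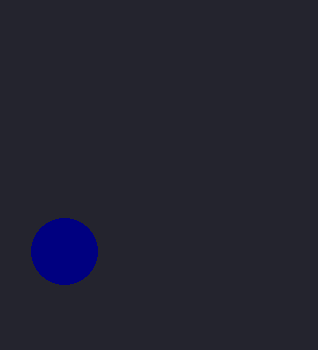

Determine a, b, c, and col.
a = 64
b = 251
c = 33
col = 'navy'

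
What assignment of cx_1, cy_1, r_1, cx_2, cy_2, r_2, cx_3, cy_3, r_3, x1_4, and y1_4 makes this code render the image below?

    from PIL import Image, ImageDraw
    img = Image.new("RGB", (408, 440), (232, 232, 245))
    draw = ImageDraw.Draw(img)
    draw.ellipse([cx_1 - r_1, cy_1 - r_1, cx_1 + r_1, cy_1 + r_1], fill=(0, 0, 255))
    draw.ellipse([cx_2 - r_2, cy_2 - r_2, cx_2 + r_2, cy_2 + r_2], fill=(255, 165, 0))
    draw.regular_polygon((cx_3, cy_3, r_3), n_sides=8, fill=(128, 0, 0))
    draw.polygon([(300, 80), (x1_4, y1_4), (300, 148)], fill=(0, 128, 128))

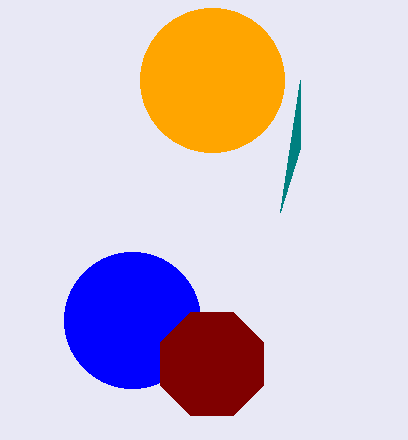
cx_1 = 132, cy_1 = 320, r_1 = 68, cx_2 = 212, cy_2 = 80, r_2 = 72, cx_3 = 212, cy_3 = 364, r_3 = 56, x1_4 = 280, y1_4 = 212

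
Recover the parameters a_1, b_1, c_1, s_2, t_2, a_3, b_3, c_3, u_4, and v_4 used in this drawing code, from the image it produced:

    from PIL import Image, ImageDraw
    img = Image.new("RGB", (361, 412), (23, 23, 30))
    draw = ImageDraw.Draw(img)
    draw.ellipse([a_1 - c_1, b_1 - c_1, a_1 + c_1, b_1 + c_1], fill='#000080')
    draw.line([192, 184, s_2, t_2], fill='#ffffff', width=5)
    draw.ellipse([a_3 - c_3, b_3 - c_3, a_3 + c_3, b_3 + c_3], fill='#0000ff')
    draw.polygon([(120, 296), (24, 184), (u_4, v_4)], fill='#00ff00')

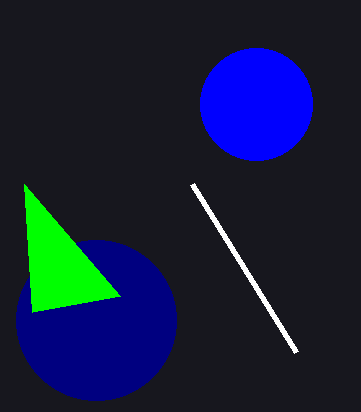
a_1 = 96
b_1 = 320
c_1 = 80
s_2 = 296
t_2 = 352
a_3 = 256
b_3 = 104
c_3 = 56
u_4 = 32
v_4 = 312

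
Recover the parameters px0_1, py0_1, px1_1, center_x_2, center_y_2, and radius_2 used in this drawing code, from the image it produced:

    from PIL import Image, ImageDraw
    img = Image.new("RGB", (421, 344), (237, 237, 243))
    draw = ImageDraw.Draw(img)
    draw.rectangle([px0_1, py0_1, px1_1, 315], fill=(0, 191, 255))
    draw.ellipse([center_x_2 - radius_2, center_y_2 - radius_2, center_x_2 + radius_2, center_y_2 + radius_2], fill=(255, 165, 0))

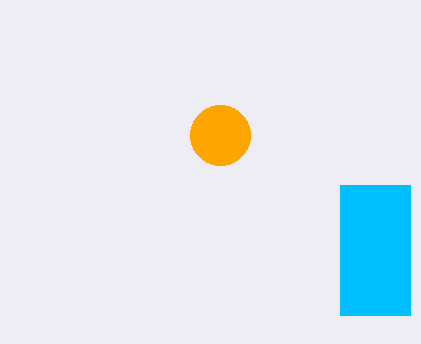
px0_1 = 340; py0_1 = 185; px1_1 = 410; center_x_2 = 220; center_y_2 = 135; radius_2 = 30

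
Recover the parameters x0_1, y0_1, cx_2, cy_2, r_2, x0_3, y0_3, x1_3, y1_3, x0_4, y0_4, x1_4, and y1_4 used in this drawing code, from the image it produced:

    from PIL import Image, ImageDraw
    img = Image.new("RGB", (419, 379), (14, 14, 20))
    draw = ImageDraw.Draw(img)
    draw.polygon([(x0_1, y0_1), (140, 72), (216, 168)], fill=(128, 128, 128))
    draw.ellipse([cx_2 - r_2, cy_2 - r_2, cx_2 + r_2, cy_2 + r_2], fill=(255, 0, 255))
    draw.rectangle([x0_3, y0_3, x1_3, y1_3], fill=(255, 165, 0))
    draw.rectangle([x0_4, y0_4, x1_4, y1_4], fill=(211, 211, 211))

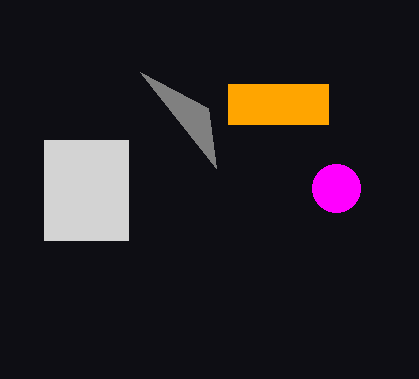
x0_1 = 208, y0_1 = 108, cx_2 = 336, cy_2 = 188, r_2 = 24, x0_3 = 228, y0_3 = 84, x1_3 = 328, y1_3 = 124, x0_4 = 44, y0_4 = 140, x1_4 = 128, y1_4 = 240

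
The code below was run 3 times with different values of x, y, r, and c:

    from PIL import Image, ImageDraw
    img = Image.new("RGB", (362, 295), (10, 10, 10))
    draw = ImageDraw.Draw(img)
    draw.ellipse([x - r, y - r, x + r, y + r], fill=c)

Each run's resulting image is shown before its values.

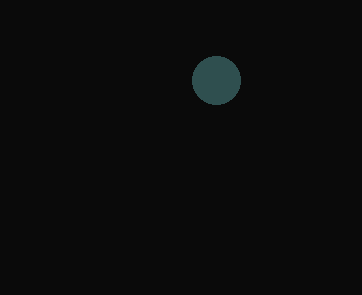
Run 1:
x = 216
y = 80
r = 24
c = 'darkslategray'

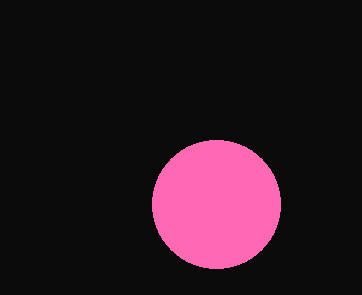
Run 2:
x = 216; y = 204; r = 64; c = 'hotpink'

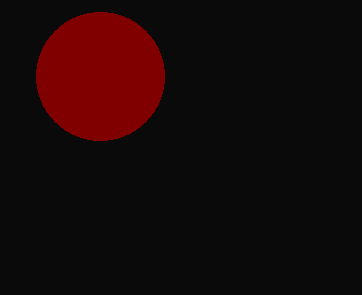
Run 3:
x = 100, y = 76, r = 64, c = 'maroon'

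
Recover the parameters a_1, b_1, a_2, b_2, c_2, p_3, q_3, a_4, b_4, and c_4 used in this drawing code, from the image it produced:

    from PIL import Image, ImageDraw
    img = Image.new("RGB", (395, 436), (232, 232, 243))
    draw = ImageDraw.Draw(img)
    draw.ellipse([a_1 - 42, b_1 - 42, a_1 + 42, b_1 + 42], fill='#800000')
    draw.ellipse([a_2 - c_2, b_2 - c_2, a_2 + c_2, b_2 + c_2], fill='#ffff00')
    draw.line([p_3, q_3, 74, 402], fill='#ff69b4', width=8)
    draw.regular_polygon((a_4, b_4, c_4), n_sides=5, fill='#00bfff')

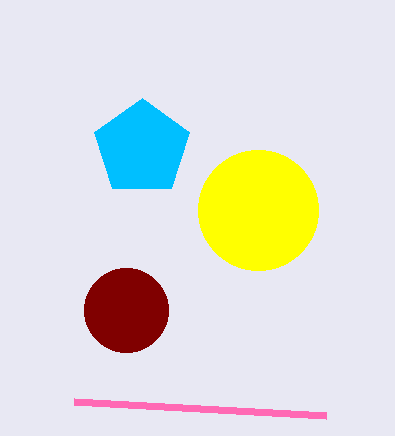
a_1 = 126; b_1 = 310; a_2 = 258; b_2 = 210; c_2 = 60; p_3 = 326; q_3 = 416; a_4 = 142; b_4 = 148; c_4 = 50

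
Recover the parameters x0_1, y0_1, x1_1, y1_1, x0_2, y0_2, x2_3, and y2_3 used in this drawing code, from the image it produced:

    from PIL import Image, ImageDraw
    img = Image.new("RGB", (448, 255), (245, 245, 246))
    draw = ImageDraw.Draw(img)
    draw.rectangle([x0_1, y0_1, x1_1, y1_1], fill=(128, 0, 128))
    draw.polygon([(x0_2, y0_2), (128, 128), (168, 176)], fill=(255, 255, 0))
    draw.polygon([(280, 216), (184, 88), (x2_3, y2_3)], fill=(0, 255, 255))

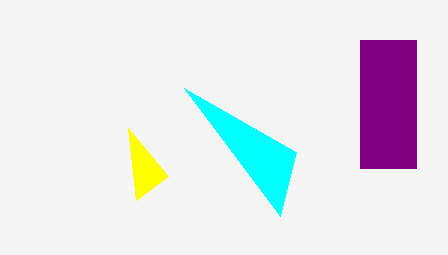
x0_1 = 360
y0_1 = 40
x1_1 = 416
y1_1 = 168
x0_2 = 136
y0_2 = 200
x2_3 = 296
y2_3 = 152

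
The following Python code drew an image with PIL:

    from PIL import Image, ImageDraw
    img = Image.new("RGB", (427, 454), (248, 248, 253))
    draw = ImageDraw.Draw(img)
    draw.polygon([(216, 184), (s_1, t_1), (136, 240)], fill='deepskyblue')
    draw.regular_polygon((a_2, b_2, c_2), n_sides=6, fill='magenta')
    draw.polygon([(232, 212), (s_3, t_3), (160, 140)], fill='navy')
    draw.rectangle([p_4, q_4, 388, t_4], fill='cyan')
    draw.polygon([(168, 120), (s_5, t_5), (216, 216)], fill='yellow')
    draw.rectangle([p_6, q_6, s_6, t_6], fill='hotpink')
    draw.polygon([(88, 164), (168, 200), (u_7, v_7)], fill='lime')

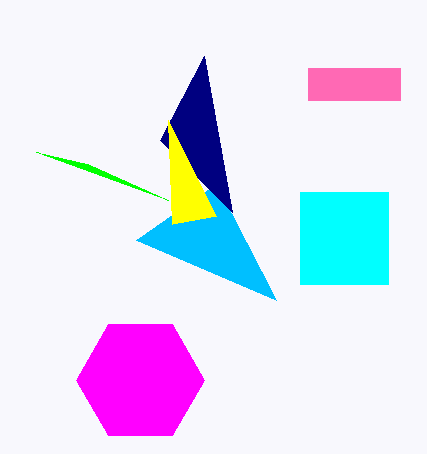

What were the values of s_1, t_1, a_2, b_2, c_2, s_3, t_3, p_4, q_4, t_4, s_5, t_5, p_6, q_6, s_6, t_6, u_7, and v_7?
s_1 = 276; t_1 = 300; a_2 = 140; b_2 = 380; c_2 = 64; s_3 = 204; t_3 = 56; p_4 = 300; q_4 = 192; t_4 = 284; s_5 = 172; t_5 = 224; p_6 = 308; q_6 = 68; s_6 = 400; t_6 = 100; u_7 = 36; v_7 = 152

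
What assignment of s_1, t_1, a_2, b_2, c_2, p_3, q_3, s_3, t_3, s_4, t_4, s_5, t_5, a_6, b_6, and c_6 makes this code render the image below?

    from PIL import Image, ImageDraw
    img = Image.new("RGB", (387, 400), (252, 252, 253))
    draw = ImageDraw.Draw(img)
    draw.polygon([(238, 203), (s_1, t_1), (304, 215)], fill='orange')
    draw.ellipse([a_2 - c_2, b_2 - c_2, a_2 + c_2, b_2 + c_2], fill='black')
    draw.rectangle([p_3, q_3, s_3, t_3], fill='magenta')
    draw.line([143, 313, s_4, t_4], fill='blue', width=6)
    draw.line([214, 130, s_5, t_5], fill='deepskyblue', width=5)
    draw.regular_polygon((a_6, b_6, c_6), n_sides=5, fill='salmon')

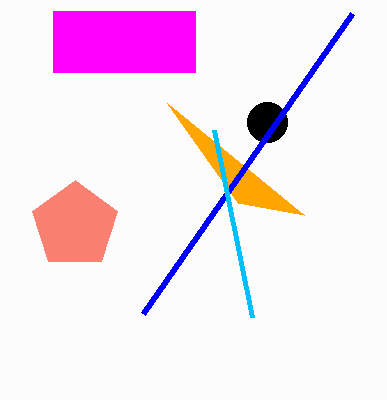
s_1 = 167; t_1 = 103; a_2 = 267; b_2 = 122; c_2 = 20; p_3 = 53; q_3 = 11; s_3 = 195; t_3 = 72; s_4 = 352; t_4 = 13; s_5 = 252; t_5 = 317; a_6 = 75; b_6 = 225; c_6 = 45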